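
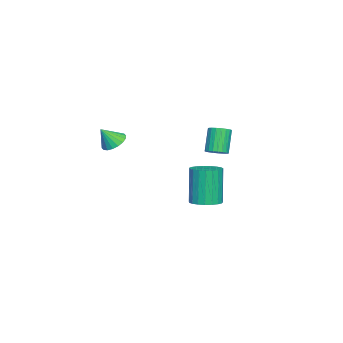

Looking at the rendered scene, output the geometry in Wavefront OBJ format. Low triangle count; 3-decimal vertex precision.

v -0.972 1.566 -0.3
v -0.521 1.739 -0.037
v -1.197 1.707 1.143
v -1.648 1.534 0.88
v -0.624 1.937 -0.09
v -1.3 1.904 1.089
v -0.787 2.07 -0.18
v -1.463 2.038 1
v -0.981 2.116 -0.29
v -1.658 2.084 0.889
v -1.175 2.067 -0.402
v -1.851 2.035 0.777
v -1.333 1.931 -0.497
v -2.009 1.899 0.683
v -1.429 1.733 -0.557
v -2.105 1.7 0.622
v -1.445 1.505 -0.573
v -2.122 1.473 0.607
v -1.38 1.288 -0.541
v -2.057 1.256 0.638
v -1.245 1.119 -0.468
v -1.921 1.087 0.711
v -1.062 1.028 -0.366
v -1.738 0.995 0.814
v -0.863 1.029 -0.252
v -1.54 0.997 0.927
v -0.684 1.123 -0.147
v -1.36 1.091 1.033
v -0.554 1.294 -0.068
v -1.23 1.262 1.112
v -0.496 1.512 -0.029
v -1.173 1.48 1.151
v 2.17 -2.292 1.226
v 2.783 -2.146 1.066
v 2.51 -2.788 2.074
v 2.704 -1.921 1.229
v 2.519 -1.769 1.392
v 2.265 -1.721 1.521
v 1.993 -1.786 1.593
v 1.755 -1.951 1.591
v 1.6 -2.183 1.518
v 1.557 -2.437 1.386
v 1.636 -2.663 1.223
v 1.821 -2.814 1.06
v 2.075 -2.863 0.93
v 2.348 -2.798 0.859
v 2.585 -2.633 0.86
v 2.741 -2.401 0.934
v -3.59 0.365 -4.9
v -2.946 -0.107 -4.765
v -3.465 -0.236 -2.744
v -4.11 0.235 -2.88
v -2.82 0.201 -4.713
v -3.339 0.071 -2.692
v -2.826 0.537 -4.693
v -3.346 0.408 -2.672
v -2.965 0.843 -4.709
v -3.485 0.714 -2.689
v -3.212 1.067 -4.758
v -3.732 0.938 -2.738
v -3.525 1.169 -4.832
v -4.044 1.04 -2.812
v -3.848 1.132 -4.917
v -4.368 1.003 -2.897
v -4.128 0.963 -5
v -4.647 0.833 -2.98
v -4.314 0.69 -5.065
v -4.833 0.56 -3.045
v -4.375 0.36 -5.102
v -4.894 0.231 -3.082
v -4.3 0.032 -5.104
v -4.82 -0.097 -3.084
v -4.103 -0.239 -5.071
v -4.622 -0.368 -3.05
v -3.817 -0.406 -5.008
v -4.336 -0.535 -2.987
v -3.492 -0.439 -4.926
v -4.011 -0.568 -2.906
v -3.184 -0.333 -4.84
v -3.703 -0.463 -2.82
f 2 1 5
f 2 5 3
f 3 5 6
f 3 6 4
f 5 1 7
f 5 7 6
f 6 7 8
f 6 8 4
f 7 1 9
f 7 9 8
f 8 9 10
f 8 10 4
f 9 1 11
f 9 11 10
f 10 11 12
f 10 12 4
f 11 1 13
f 11 13 12
f 12 13 14
f 12 14 4
f 13 1 15
f 13 15 14
f 14 15 16
f 14 16 4
f 15 1 17
f 15 17 16
f 16 17 18
f 16 18 4
f 17 1 19
f 17 19 18
f 18 19 20
f 18 20 4
f 19 1 21
f 19 21 20
f 20 21 22
f 20 22 4
f 21 1 23
f 21 23 22
f 22 23 24
f 22 24 4
f 23 1 25
f 23 25 24
f 24 25 26
f 24 26 4
f 25 1 27
f 25 27 26
f 26 27 28
f 26 28 4
f 27 1 29
f 27 29 28
f 28 29 30
f 28 30 4
f 29 1 31
f 29 31 30
f 30 31 32
f 30 32 4
f 31 1 2
f 31 2 32
f 32 2 3
f 32 3 4
f 34 33 36
f 34 36 35
f 36 33 37
f 36 37 35
f 37 33 38
f 37 38 35
f 38 33 39
f 38 39 35
f 39 33 40
f 39 40 35
f 40 33 41
f 40 41 35
f 41 33 42
f 41 42 35
f 42 33 43
f 42 43 35
f 43 33 44
f 43 44 35
f 44 33 45
f 44 45 35
f 45 33 46
f 45 46 35
f 46 33 47
f 46 47 35
f 47 33 48
f 47 48 35
f 48 33 34
f 48 34 35
f 50 49 53
f 50 53 51
f 51 53 54
f 51 54 52
f 53 49 55
f 53 55 54
f 54 55 56
f 54 56 52
f 55 49 57
f 55 57 56
f 56 57 58
f 56 58 52
f 57 49 59
f 57 59 58
f 58 59 60
f 58 60 52
f 59 49 61
f 59 61 60
f 60 61 62
f 60 62 52
f 61 49 63
f 61 63 62
f 62 63 64
f 62 64 52
f 63 49 65
f 63 65 64
f 64 65 66
f 64 66 52
f 65 49 67
f 65 67 66
f 66 67 68
f 66 68 52
f 67 49 69
f 67 69 68
f 68 69 70
f 68 70 52
f 69 49 71
f 69 71 70
f 70 71 72
f 70 72 52
f 71 49 73
f 71 73 72
f 72 73 74
f 72 74 52
f 73 49 75
f 73 75 74
f 74 75 76
f 74 76 52
f 75 49 77
f 75 77 76
f 76 77 78
f 76 78 52
f 77 49 79
f 77 79 78
f 78 79 80
f 78 80 52
f 79 49 50
f 79 50 80
f 80 50 51
f 80 51 52



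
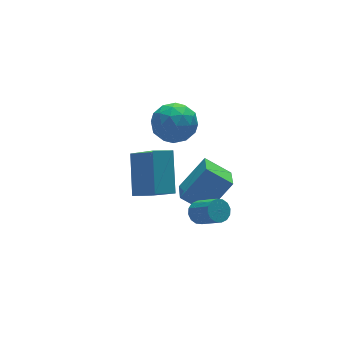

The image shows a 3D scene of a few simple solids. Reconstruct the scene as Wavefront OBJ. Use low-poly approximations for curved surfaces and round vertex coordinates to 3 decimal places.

v -0.092 -0.248 -3.082
v -1.03 0.582 -2.256
v 0.521 1.002 -3.641
v -0.417 1.832 -2.815
v 1.257 -0.232 -1.565
v 0.319 0.598 -0.739
v 1.87 1.018 -2.124
v 0.932 1.848 -1.298
v -0.801 3.593 1.377
v 0.098 4.012 0.782
v -0.238 1.848 0.998
v 0.661 2.267 0.403
v 0.621 2.388 1.553
v 0.273 3.467 1.787
v -0.413 2.393 -0.007
v -0.761 3.472 0.227
v 0.338 3.27 -0.073
v 0.977 3.267 0.891
v -1.117 2.593 0.889
v -0.478 2.59 1.853
v -0.401 3.955 1.112
v 0.261 1.905 0.668
v 0.237 1.976 1.343
v 0.766 2.222 0.994
v -0.298 3.635 1.703
v 0.231 3.881 1.354
v 0.538 2.927 1.807
v -0.371 1.979 0.426
v 0.158 2.225 0.077
v -0.906 3.638 0.786
v -0.377 3.884 0.437
v -0.678 2.933 -0.027
v 0.269 3.766 0.26
v 0.599 2.741 0.038
v -0.032 2.815 -0.203
v -0.236 3.448 -0.066
v 0.644 3.764 0.827
v 0.975 2.739 0.605
v 0.951 2.81 1.28
v 0.747 3.444 1.418
v 0.785 3.328 0.324
v -1.115 3.121 1.175
v -0.784 2.096 0.953
v -0.887 2.416 0.362
v -1.091 3.05 0.5
v -0.739 3.119 1.742
v -0.409 2.094 1.52
v 0.096 2.412 1.846
v -0.108 3.045 1.983
v -0.925 2.532 1.456
v -0.723 -0.702 -2.328
v -0.156 -0.459 -2.263
v 0.209 -1.574 -1.267
v -0.357 -1.818 -1.332
v -0.334 -0.316 -2.038
v 0.031 -1.431 -1.041
v -0.617 -0.276 -1.891
v -0.251 -1.392 -0.894
v -0.927 -0.351 -1.86
v -0.562 -1.466 -0.863
v -1.183 -0.52 -1.956
v -0.818 -1.635 -0.959
v -1.316 -0.737 -2.151
v -0.95 -1.853 -1.154
v -1.289 -0.946 -2.393
v -0.924 -2.061 -1.397
v -1.111 -1.089 -2.619
v -0.746 -2.204 -1.622
v -0.829 -1.128 -2.766
v -0.463 -2.244 -1.769
v -0.518 -1.054 -2.797
v -0.153 -2.169 -1.8
v -0.262 -0.885 -2.701
v 0.103 -2 -1.704
v -0.13 -0.667 -2.506
v 0.236 -1.783 -1.509
v -4.267 -1.113 1.025
v -3.946 -2.621 2.406
v -3.603 0.343 2.461
v -3.283 -1.165 3.842
v -3.337 -1.215 0.698
v -3.017 -2.723 2.079
v -2.674 0.241 2.134
v -2.353 -1.267 3.515
f 2 4 1
f 5 2 1
f 1 4 3
f 3 5 1
f 2 8 4
f 6 2 5
f 6 8 2
f 4 8 3
f 7 5 3
f 3 8 7
f 7 6 5
f 8 6 7
f 9 46 25
f 46 20 49
f 25 49 14
f 46 49 25
f 9 25 21
f 25 14 26
f 21 26 10
f 25 26 21
f 9 21 30
f 21 10 31
f 30 31 16
f 21 31 30
f 9 30 42
f 30 16 45
f 42 45 19
f 30 45 42
f 9 42 46
f 42 19 50
f 46 50 20
f 42 50 46
f 10 26 37
f 26 14 40
f 37 40 18
f 26 40 37
f 14 49 27
f 49 20 48
f 27 48 13
f 49 48 27
f 20 50 47
f 50 19 43
f 47 43 11
f 50 43 47
f 19 45 44
f 45 16 32
f 44 32 15
f 45 32 44
f 16 31 36
f 31 10 33
f 36 33 17
f 31 33 36
f 12 38 24
f 38 18 39
f 24 39 13
f 38 39 24
f 12 24 22
f 24 13 23
f 22 23 11
f 24 23 22
f 12 22 29
f 22 11 28
f 29 28 15
f 22 28 29
f 12 29 34
f 29 15 35
f 34 35 17
f 29 35 34
f 12 34 38
f 34 17 41
f 38 41 18
f 34 41 38
f 13 39 27
f 39 18 40
f 27 40 14
f 39 40 27
f 11 23 47
f 23 13 48
f 47 48 20
f 23 48 47
f 15 28 44
f 28 11 43
f 44 43 19
f 28 43 44
f 17 35 36
f 35 15 32
f 36 32 16
f 35 32 36
f 18 41 37
f 41 17 33
f 37 33 10
f 41 33 37
f 52 51 55
f 52 55 53
f 53 55 56
f 53 56 54
f 55 51 57
f 55 57 56
f 56 57 58
f 56 58 54
f 57 51 59
f 57 59 58
f 58 59 60
f 58 60 54
f 59 51 61
f 59 61 60
f 60 61 62
f 60 62 54
f 61 51 63
f 61 63 62
f 62 63 64
f 62 64 54
f 63 51 65
f 63 65 64
f 64 65 66
f 64 66 54
f 65 51 67
f 65 67 66
f 66 67 68
f 66 68 54
f 67 51 69
f 67 69 68
f 68 69 70
f 68 70 54
f 69 51 71
f 69 71 70
f 70 71 72
f 70 72 54
f 71 51 73
f 71 73 72
f 72 73 74
f 72 74 54
f 73 51 75
f 73 75 74
f 74 75 76
f 74 76 54
f 75 51 52
f 75 52 76
f 76 52 53
f 76 53 54
f 78 80 77
f 81 78 77
f 77 80 79
f 79 81 77
f 78 84 80
f 82 78 81
f 82 84 78
f 80 84 79
f 83 81 79
f 79 84 83
f 83 82 81
f 84 82 83



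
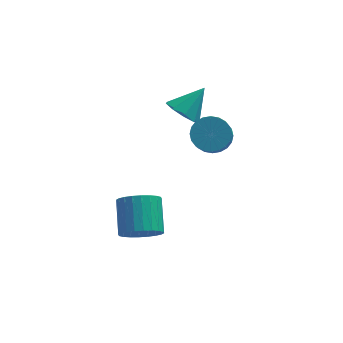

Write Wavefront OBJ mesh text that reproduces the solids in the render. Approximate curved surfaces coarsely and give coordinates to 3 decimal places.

v 1.114 2.264 -0.143
v 1.722 2.42 -0.774
v 2.086 2.876 0.943
v 1.354 2.901 -0.716
v 0.873 3.085 -0.39
v 0.506 2.884 0.052
v 0.423 2.393 0.403
v 0.664 1.842 0.498
v 1.115 1.489 0.294
v 1.566 1.498 -0.115
v 1.805 1.866 -0.537
v 2.36 1.606 -1.183
v 2.733 2.163 -0.614
v 2.593 1.352 0.273
v 2.22 0.794 -0.297
v 2.403 2.251 -0.586
v 2.262 1.439 0.3
v 2.065 2.24 -0.649
v 1.925 1.429 0.237
v 1.773 2.133 -0.794
v 1.632 1.321 0.092
v 1.57 1.945 -0.998
v 1.429 1.134 -0.111
v 1.487 1.706 -1.23
v 1.347 0.895 -0.344
v 1.538 1.452 -1.455
v 1.397 0.64 -0.568
v 1.713 1.221 -1.639
v 1.572 0.409 -0.752
v 1.987 1.048 -1.753
v 1.847 0.237 -0.866
v 2.318 0.961 -1.78
v 2.177 0.149 -0.894
v 2.655 0.971 -1.717
v 2.515 0.16 -0.831
v 2.948 1.079 -1.572
v 2.807 0.267 -0.686
v 3.151 1.266 -1.369
v 3.01 0.455 -0.482
v 3.233 1.505 -1.136
v 3.093 0.694 -0.25
v 3.183 1.76 -0.912
v 3.042 0.948 -0.025
v 3.008 1.991 -0.728
v 2.867 1.179 0.159
v -0.854 -3.337 -2.877
v -0.255 -2.926 -3.458
v -0.288 -1.531 -2.504
v -0.886 -1.943 -1.923
v -0.573 -2.833 -3.606
v -0.606 -1.438 -2.652
v -0.934 -2.816 -3.643
v -0.966 -1.421 -2.689
v -1.282 -2.878 -3.563
v -1.315 -1.484 -2.609
v -1.566 -3.011 -3.379
v -1.598 -1.616 -2.425
v -1.74 -3.193 -3.118
v -1.773 -1.798 -2.164
v -1.78 -3.397 -2.821
v -1.813 -2.002 -1.867
v -1.679 -3.592 -2.532
v -1.711 -2.197 -1.578
v -1.452 -3.749 -2.296
v -1.485 -2.354 -1.342
v -1.134 -3.842 -2.148
v -1.167 -2.447 -1.194
v -0.774 -3.859 -2.111
v -0.806 -2.464 -1.157
v -0.425 -3.796 -2.191
v -0.458 -2.402 -1.237
v -0.142 -3.664 -2.375
v -0.174 -2.269 -1.421
v 0.033 -3.482 -2.636
v 0 -2.087 -1.682
v 0.073 -3.278 -2.933
v 0.04 -1.883 -1.979
v -0.029 -3.083 -3.222
v -0.061 -1.688 -2.268
f 2 1 4
f 2 4 3
f 4 1 5
f 4 5 3
f 5 1 6
f 5 6 3
f 6 1 7
f 6 7 3
f 7 1 8
f 7 8 3
f 8 1 9
f 8 9 3
f 9 1 10
f 9 10 3
f 10 1 11
f 10 11 3
f 11 1 2
f 11 2 3
f 13 12 16
f 13 16 14
f 14 16 17
f 14 17 15
f 16 12 18
f 16 18 17
f 17 18 19
f 17 19 15
f 18 12 20
f 18 20 19
f 19 20 21
f 19 21 15
f 20 12 22
f 20 22 21
f 21 22 23
f 21 23 15
f 22 12 24
f 22 24 23
f 23 24 25
f 23 25 15
f 24 12 26
f 24 26 25
f 25 26 27
f 25 27 15
f 26 12 28
f 26 28 27
f 27 28 29
f 27 29 15
f 28 12 30
f 28 30 29
f 29 30 31
f 29 31 15
f 30 12 32
f 30 32 31
f 31 32 33
f 31 33 15
f 32 12 34
f 32 34 33
f 33 34 35
f 33 35 15
f 34 12 36
f 34 36 35
f 35 36 37
f 35 37 15
f 36 12 38
f 36 38 37
f 37 38 39
f 37 39 15
f 38 12 40
f 38 40 39
f 39 40 41
f 39 41 15
f 40 12 42
f 40 42 41
f 41 42 43
f 41 43 15
f 42 12 44
f 42 44 43
f 43 44 45
f 43 45 15
f 44 12 13
f 44 13 45
f 45 13 14
f 45 14 15
f 47 46 50
f 47 50 48
f 48 50 51
f 48 51 49
f 50 46 52
f 50 52 51
f 51 52 53
f 51 53 49
f 52 46 54
f 52 54 53
f 53 54 55
f 53 55 49
f 54 46 56
f 54 56 55
f 55 56 57
f 55 57 49
f 56 46 58
f 56 58 57
f 57 58 59
f 57 59 49
f 58 46 60
f 58 60 59
f 59 60 61
f 59 61 49
f 60 46 62
f 60 62 61
f 61 62 63
f 61 63 49
f 62 46 64
f 62 64 63
f 63 64 65
f 63 65 49
f 64 46 66
f 64 66 65
f 65 66 67
f 65 67 49
f 66 46 68
f 66 68 67
f 67 68 69
f 67 69 49
f 68 46 70
f 68 70 69
f 69 70 71
f 69 71 49
f 70 46 72
f 70 72 71
f 71 72 73
f 71 73 49
f 72 46 74
f 72 74 73
f 73 74 75
f 73 75 49
f 74 46 76
f 74 76 75
f 75 76 77
f 75 77 49
f 76 46 78
f 76 78 77
f 77 78 79
f 77 79 49
f 78 46 47
f 78 47 79
f 79 47 48
f 79 48 49



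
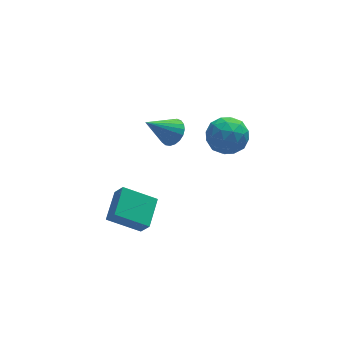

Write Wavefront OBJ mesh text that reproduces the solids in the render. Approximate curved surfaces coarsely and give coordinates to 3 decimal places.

v -3.162 -1.621 -0.375
v -4.841 -0.981 0.569
v -2.274 -0.124 0.19
v -3.952 0.515 1.135
v -2.848 -2.155 0.545
v -4.526 -1.516 1.49
v -1.959 -0.659 1.111
v -3.638 -0.019 2.055
v 2.165 3.087 1.567
v 3.169 3.488 2.218
v 2.471 1.192 2.262
v 3.475 1.593 2.913
v 2.315 1.952 3.257
v 2.126 3.123 2.827
v 3.514 1.557 1.653
v 3.325 2.728 1.223
v 4.002 2.542 2.271
v 3.262 2.787 3.262
v 2.378 1.893 1.218
v 1.638 2.138 2.209
v 2.64 3.454 1.831
v 3 1.226 2.649
v 2.318 1.437 2.851
v 2.908 1.673 3.234
v 2.027 3.24 2.19
v 2.617 3.475 2.572
v 2.116 2.573 3.183
v 3.023 1.205 1.908
v 3.613 1.44 2.29
v 2.732 3.007 1.246
v 3.322 3.243 1.629
v 3.524 2.107 1.297
v 3.72 3.134 2.245
v 3.9 2.02 2.654
v 3.923 1.998 1.913
v 3.812 2.687 1.66
v 3.285 3.277 2.828
v 3.465 2.163 3.237
v 2.783 2.375 3.439
v 2.672 3.063 3.186
v 3.775 2.721 2.859
v 2.175 2.517 1.243
v 2.355 1.403 1.652
v 2.968 1.617 1.294
v 2.857 2.305 1.041
v 1.74 2.66 1.826
v 1.92 1.546 2.235
v 1.828 1.993 2.82
v 1.717 2.682 2.567
v 1.865 1.959 1.621
v 0.104 3.51 2.207
v 0.682 3.772 2.831
v -1.424 3.39 3.673
v 0.544 4.094 2.714
v 0.33 4.316 2.509
v 0.077 4.398 2.252
v -0.172 4.327 1.987
v -0.373 4.115 1.76
v -0.491 3.797 1.611
v -0.507 3.431 1.565
v -0.417 3.078 1.629
v -0.237 2.799 1.794
v 0.002 2.644 2.03
v 0.258 2.638 2.297
v 0.488 2.783 2.548
v 0.651 3.054 2.741
v 0.72 3.404 2.841
f 2 4 1
f 5 2 1
f 1 4 3
f 3 5 1
f 2 8 4
f 6 2 5
f 6 8 2
f 4 8 3
f 7 5 3
f 3 8 7
f 7 6 5
f 8 6 7
f 9 46 25
f 46 20 49
f 25 49 14
f 46 49 25
f 9 25 21
f 25 14 26
f 21 26 10
f 25 26 21
f 9 21 30
f 21 10 31
f 30 31 16
f 21 31 30
f 9 30 42
f 30 16 45
f 42 45 19
f 30 45 42
f 9 42 46
f 42 19 50
f 46 50 20
f 42 50 46
f 10 26 37
f 26 14 40
f 37 40 18
f 26 40 37
f 14 49 27
f 49 20 48
f 27 48 13
f 49 48 27
f 20 50 47
f 50 19 43
f 47 43 11
f 50 43 47
f 19 45 44
f 45 16 32
f 44 32 15
f 45 32 44
f 16 31 36
f 31 10 33
f 36 33 17
f 31 33 36
f 12 38 24
f 38 18 39
f 24 39 13
f 38 39 24
f 12 24 22
f 24 13 23
f 22 23 11
f 24 23 22
f 12 22 29
f 22 11 28
f 29 28 15
f 22 28 29
f 12 29 34
f 29 15 35
f 34 35 17
f 29 35 34
f 12 34 38
f 34 17 41
f 38 41 18
f 34 41 38
f 13 39 27
f 39 18 40
f 27 40 14
f 39 40 27
f 11 23 47
f 23 13 48
f 47 48 20
f 23 48 47
f 15 28 44
f 28 11 43
f 44 43 19
f 28 43 44
f 17 35 36
f 35 15 32
f 36 32 16
f 35 32 36
f 18 41 37
f 41 17 33
f 37 33 10
f 41 33 37
f 52 51 54
f 52 54 53
f 54 51 55
f 54 55 53
f 55 51 56
f 55 56 53
f 56 51 57
f 56 57 53
f 57 51 58
f 57 58 53
f 58 51 59
f 58 59 53
f 59 51 60
f 59 60 53
f 60 51 61
f 60 61 53
f 61 51 62
f 61 62 53
f 62 51 63
f 62 63 53
f 63 51 64
f 63 64 53
f 64 51 65
f 64 65 53
f 65 51 66
f 65 66 53
f 66 51 67
f 66 67 53
f 67 51 52
f 67 52 53



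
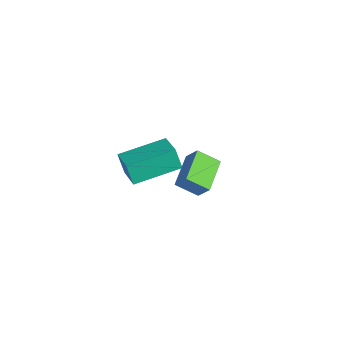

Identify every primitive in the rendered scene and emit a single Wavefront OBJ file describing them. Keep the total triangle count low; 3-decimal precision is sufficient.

v -1.704 0.796 -3.482
v -2.019 0.665 -2.574
v -1.494 2.733 -3.132
v -1.81 2.603 -2.224
v -0.51 0.597 -3.096
v -0.826 0.467 -2.188
v -0.301 2.535 -2.746
v -0.616 2.404 -1.838
v 3.618 1.142 -0.349
v 3.162 0.452 0.195
v 2.657 2.083 0.039
v 2.201 1.393 0.583
v 4.079 1.347 0.297
v 3.623 0.657 0.841
v 3.118 2.288 0.685
v 2.662 1.598 1.229
f 2 4 1
f 5 2 1
f 1 4 3
f 3 5 1
f 2 8 4
f 6 2 5
f 6 8 2
f 4 8 3
f 7 5 3
f 3 8 7
f 7 6 5
f 8 6 7
f 10 12 9
f 13 10 9
f 9 12 11
f 11 13 9
f 10 16 12
f 14 10 13
f 14 16 10
f 12 16 11
f 15 13 11
f 11 16 15
f 15 14 13
f 16 14 15



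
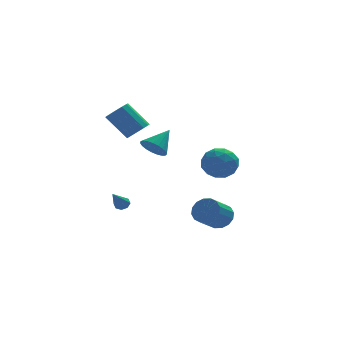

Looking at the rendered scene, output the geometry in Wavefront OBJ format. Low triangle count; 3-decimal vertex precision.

v -0.219 1.013 1.568
v 0.481 0.59 1.17
v 0.899 1.827 2.672
v 0.454 0.906 0.965
v 0.31 1.242 0.864
v 0.075 1.537 0.884
v -0.211 1.742 1.023
v -0.499 1.821 1.256
v -0.738 1.761 1.543
v -0.887 1.571 1.834
v -0.921 1.285 2.079
v -0.834 0.952 2.236
v -0.64 0.629 2.277
v -0.374 0.373 2.195
v -0.081 0.228 2.005
v 0.189 0.218 1.74
v 0.387 0.346 1.444
v -1.989 1.553 -2.931
v -1.596 1.636 -2.617
v -2.751 0.387 -1.669
v -1.889 1.889 -2.561
v -2.24 1.944 -2.722
v -2.444 1.77 -3.006
v -2.382 1.469 -3.246
v -2.089 1.217 -3.302
v -1.738 1.161 -3.141
v -1.534 1.335 -2.857
v 2.713 1.451 0.268
v 3.376 2.421 -0.017
v 4.264 0.299 -0.043
v 4.927 1.269 -0.328
v 4.56 1.102 0.812
v 3.601 1.814 1.004
v 4.039 0.906 -1.064
v 3.08 1.618 -0.872
v 4.196 2.084 -0.84
v 4.517 2.205 0.319
v 3.123 0.515 -0.379
v 3.444 0.636 0.78
v 2.908 2.037 0.152
v 4.732 0.683 -0.212
v 4.515 0.585 0.457
v 4.905 1.155 0.29
v 3.041 1.68 0.753
v 3.43 2.25 0.585
v 4.126 1.475 1.073
v 4.21 0.47 -0.645
v 4.599 1.04 -0.813
v 2.735 1.565 -0.35
v 3.125 2.135 -0.517
v 3.514 1.245 -1.133
v 3.78 2.409 -0.499
v 4.692 1.732 -0.681
v 4.17 1.519 -1.114
v 3.606 1.938 -1.001
v 3.969 2.48 0.183
v 4.881 1.803 0
v 4.665 1.705 0.67
v 4.101 2.123 0.783
v 4.451 2.283 -0.301
v 2.759 0.917 -0.06
v 3.671 0.24 -0.243
v 3.539 0.597 -0.843
v 2.975 1.015 -0.73
v 2.948 0.988 0.621
v 3.86 0.311 0.439
v 4.034 0.782 0.941
v 3.47 1.201 1.054
v 3.189 0.437 0.241
v -1.096 1.046 2.962
v -0.464 1.548 3.195
v -1.592 2.276 4.691
v -2.224 1.774 4.458
v -0.72 1.793 2.882
v -1.849 2.521 4.378
v -1.096 1.801 2.595
v -2.225 2.529 4.09
v -1.472 1.57 2.424
v -2.6 2.297 3.919
v -1.728 1.172 2.424
v -2.857 1.899 3.919
v -1.784 0.734 2.595
v -2.912 1.462 4.09
v -1.621 0.395 2.883
v -2.749 1.123 4.378
v -1.291 0.263 3.196
v -2.42 0.991 4.691
v -0.899 0.38 3.434
v -2.028 1.107 4.93
v -0.57 0.708 3.523
v -1.699 1.435 5.019
v -0.408 1.143 3.434
v -1.536 1.871 4.93
v 3.545 0.172 -3.883
v 4.193 0.115 -3.191
v 3.124 -0.828 -2.265
v 2.475 -0.772 -2.957
v 3.93 0.517 -3.086
v 2.86 -0.427 -2.16
v 3.563 0.826 -3.194
v 2.493 -0.117 -2.269
v 3.192 0.96 -3.487
v 2.122 0.016 -2.562
v 2.915 0.883 -3.886
v 1.845 -0.061 -2.961
v 2.807 0.615 -4.284
v 1.737 -0.329 -3.359
v 2.896 0.228 -4.575
v 1.827 -0.715 -3.649
v 3.16 -0.173 -4.68
v 2.09 -1.117 -3.754
v 3.527 -0.483 -4.571
v 2.457 -1.426 -3.646
v 3.898 -0.616 -4.278
v 2.828 -1.56 -3.353
v 4.175 -0.539 -3.879
v 3.105 -1.483 -2.954
v 4.283 -0.271 -3.481
v 3.213 -1.215 -2.556
f 2 1 4
f 2 4 3
f 4 1 5
f 4 5 3
f 5 1 6
f 5 6 3
f 6 1 7
f 6 7 3
f 7 1 8
f 7 8 3
f 8 1 9
f 8 9 3
f 9 1 10
f 9 10 3
f 10 1 11
f 10 11 3
f 11 1 12
f 11 12 3
f 12 1 13
f 12 13 3
f 13 1 14
f 13 14 3
f 14 1 15
f 14 15 3
f 15 1 16
f 15 16 3
f 16 1 17
f 16 17 3
f 17 1 2
f 17 2 3
f 19 18 21
f 19 21 20
f 21 18 22
f 21 22 20
f 22 18 23
f 22 23 20
f 23 18 24
f 23 24 20
f 24 18 25
f 24 25 20
f 25 18 26
f 25 26 20
f 26 18 27
f 26 27 20
f 27 18 19
f 27 19 20
f 28 65 44
f 65 39 68
f 44 68 33
f 65 68 44
f 28 44 40
f 44 33 45
f 40 45 29
f 44 45 40
f 28 40 49
f 40 29 50
f 49 50 35
f 40 50 49
f 28 49 61
f 49 35 64
f 61 64 38
f 49 64 61
f 28 61 65
f 61 38 69
f 65 69 39
f 61 69 65
f 29 45 56
f 45 33 59
f 56 59 37
f 45 59 56
f 33 68 46
f 68 39 67
f 46 67 32
f 68 67 46
f 39 69 66
f 69 38 62
f 66 62 30
f 69 62 66
f 38 64 63
f 64 35 51
f 63 51 34
f 64 51 63
f 35 50 55
f 50 29 52
f 55 52 36
f 50 52 55
f 31 57 43
f 57 37 58
f 43 58 32
f 57 58 43
f 31 43 41
f 43 32 42
f 41 42 30
f 43 42 41
f 31 41 48
f 41 30 47
f 48 47 34
f 41 47 48
f 31 48 53
f 48 34 54
f 53 54 36
f 48 54 53
f 31 53 57
f 53 36 60
f 57 60 37
f 53 60 57
f 32 58 46
f 58 37 59
f 46 59 33
f 58 59 46
f 30 42 66
f 42 32 67
f 66 67 39
f 42 67 66
f 34 47 63
f 47 30 62
f 63 62 38
f 47 62 63
f 36 54 55
f 54 34 51
f 55 51 35
f 54 51 55
f 37 60 56
f 60 36 52
f 56 52 29
f 60 52 56
f 71 70 74
f 71 74 72
f 72 74 75
f 72 75 73
f 74 70 76
f 74 76 75
f 75 76 77
f 75 77 73
f 76 70 78
f 76 78 77
f 77 78 79
f 77 79 73
f 78 70 80
f 78 80 79
f 79 80 81
f 79 81 73
f 80 70 82
f 80 82 81
f 81 82 83
f 81 83 73
f 82 70 84
f 82 84 83
f 83 84 85
f 83 85 73
f 84 70 86
f 84 86 85
f 85 86 87
f 85 87 73
f 86 70 88
f 86 88 87
f 87 88 89
f 87 89 73
f 88 70 90
f 88 90 89
f 89 90 91
f 89 91 73
f 90 70 92
f 90 92 91
f 91 92 93
f 91 93 73
f 92 70 71
f 92 71 93
f 93 71 72
f 93 72 73
f 95 94 98
f 95 98 96
f 96 98 99
f 96 99 97
f 98 94 100
f 98 100 99
f 99 100 101
f 99 101 97
f 100 94 102
f 100 102 101
f 101 102 103
f 101 103 97
f 102 94 104
f 102 104 103
f 103 104 105
f 103 105 97
f 104 94 106
f 104 106 105
f 105 106 107
f 105 107 97
f 106 94 108
f 106 108 107
f 107 108 109
f 107 109 97
f 108 94 110
f 108 110 109
f 109 110 111
f 109 111 97
f 110 94 112
f 110 112 111
f 111 112 113
f 111 113 97
f 112 94 114
f 112 114 113
f 113 114 115
f 113 115 97
f 114 94 116
f 114 116 115
f 115 116 117
f 115 117 97
f 116 94 118
f 116 118 117
f 117 118 119
f 117 119 97
f 118 94 95
f 118 95 119
f 119 95 96
f 119 96 97



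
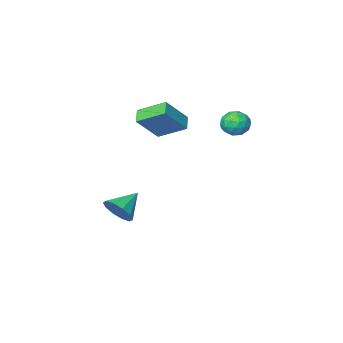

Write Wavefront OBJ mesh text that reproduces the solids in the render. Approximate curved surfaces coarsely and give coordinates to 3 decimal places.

v -1.044 1.258 3.809
v -0.685 1.04 3.154
v -1.755 0.22 3.766
v -1.396 0.002 3.111
v -1.008 0 3.786
v -0.569 0.642 3.812
v -1.871 0.618 3.108
v -1.432 1.26 3.134
v -1.196 0.644 2.721
v -0.663 0.262 3.139
v -1.777 0.998 3.781
v -1.244 0.616 4.199
v -0.802 1.24 3.485
v -1.638 0.02 3.435
v -1.41 0.019 3.831
v -1.199 -0.11 3.446
v -0.734 1.006 3.872
v -0.523 0.878 3.487
v -0.713 0.267 3.858
v -1.917 0.382 3.433
v -1.706 0.254 3.048
v -1.241 1.37 3.474
v -1.03 1.241 3.089
v -1.727 0.993 3.062
v -0.892 0.879 2.845
v -1.31 0.269 2.82
v -1.589 0.631 2.818
v -1.331 1.009 2.834
v -0.579 0.655 3.092
v -0.996 0.045 3.066
v -0.769 0.044 3.463
v -0.51 0.421 3.479
v -0.879 0.422 2.837
v -1.444 1.215 3.854
v -1.861 0.605 3.828
v -1.93 0.839 3.441
v -1.671 1.216 3.457
v -1.13 0.991 4.1
v -1.548 0.381 4.075
v -1.109 0.251 4.086
v -0.851 0.629 4.102
v -1.561 0.838 4.083
v 3.022 -3.112 -2.951
v 3.412 -2.817 -2.184
v 1.738 -3.448 -2.169
v 3.151 -2.381 -2.425
v 2.84 -2.224 -2.867
v 2.599 -2.406 -3.341
v 2.519 -2.858 -3.666
v 2.631 -3.407 -3.718
v 2.892 -3.843 -3.478
v 3.203 -3.999 -3.036
v 3.444 -3.817 -2.562
v 3.524 -3.365 -2.236
v 0.164 -4.138 1.785
v 1.431 -4.019 3.128
v -0.774 -2.984 2.567
v 0.493 -2.864 3.91
v 0.567 -3.516 1.35
v 1.834 -3.396 2.693
v -0.371 -2.361 2.132
v 0.896 -2.242 3.475
f 1 38 17
f 38 12 41
f 17 41 6
f 38 41 17
f 1 17 13
f 17 6 18
f 13 18 2
f 17 18 13
f 1 13 22
f 13 2 23
f 22 23 8
f 13 23 22
f 1 22 34
f 22 8 37
f 34 37 11
f 22 37 34
f 1 34 38
f 34 11 42
f 38 42 12
f 34 42 38
f 2 18 29
f 18 6 32
f 29 32 10
f 18 32 29
f 6 41 19
f 41 12 40
f 19 40 5
f 41 40 19
f 12 42 39
f 42 11 35
f 39 35 3
f 42 35 39
f 11 37 36
f 37 8 24
f 36 24 7
f 37 24 36
f 8 23 28
f 23 2 25
f 28 25 9
f 23 25 28
f 4 30 16
f 30 10 31
f 16 31 5
f 30 31 16
f 4 16 14
f 16 5 15
f 14 15 3
f 16 15 14
f 4 14 21
f 14 3 20
f 21 20 7
f 14 20 21
f 4 21 26
f 21 7 27
f 26 27 9
f 21 27 26
f 4 26 30
f 26 9 33
f 30 33 10
f 26 33 30
f 5 31 19
f 31 10 32
f 19 32 6
f 31 32 19
f 3 15 39
f 15 5 40
f 39 40 12
f 15 40 39
f 7 20 36
f 20 3 35
f 36 35 11
f 20 35 36
f 9 27 28
f 27 7 24
f 28 24 8
f 27 24 28
f 10 33 29
f 33 9 25
f 29 25 2
f 33 25 29
f 44 43 46
f 44 46 45
f 46 43 47
f 46 47 45
f 47 43 48
f 47 48 45
f 48 43 49
f 48 49 45
f 49 43 50
f 49 50 45
f 50 43 51
f 50 51 45
f 51 43 52
f 51 52 45
f 52 43 53
f 52 53 45
f 53 43 54
f 53 54 45
f 54 43 44
f 54 44 45
f 56 58 55
f 59 56 55
f 55 58 57
f 57 59 55
f 56 62 58
f 60 56 59
f 60 62 56
f 58 62 57
f 61 59 57
f 57 62 61
f 61 60 59
f 62 60 61



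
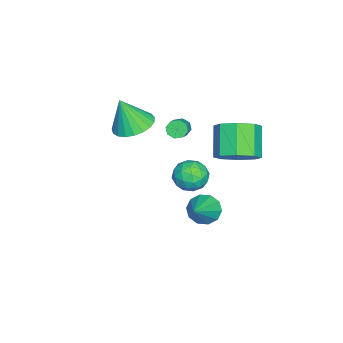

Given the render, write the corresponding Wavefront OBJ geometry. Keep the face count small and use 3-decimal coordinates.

v -2.584 2.504 0.285
v -1.876 1.865 0.792
v -3.047 1.557 2.041
v -3.756 2.196 1.535
v -1.823 2.653 1.037
v -2.994 2.344 2.286
v -2.215 3.354 0.841
v -3.387 3.045 2.09
v -2.824 3.557 0.32
v -3.996 3.248 1.569
v -3.293 3.143 -0.221
v -4.464 2.835 1.028
v -3.346 2.356 -0.466
v -4.517 2.047 0.783
v -2.953 1.655 -0.27
v -4.125 1.346 0.979
v -2.344 1.452 0.251
v -3.516 1.143 1.5
v 1.503 1.799 2.878
v 2.088 2.363 2.661
v 2.052 0.897 2.019
v 2.637 1.461 1.802
v 2.644 1.123 2.572
v 2.304 1.68 3.103
v 1.836 1.58 1.577
v 1.496 2.137 2.108
v 2.294 2.227 1.857
v 2.794 1.945 2.472
v 1.346 1.315 2.208
v 1.846 1.033 2.823
v 1.747 2.16 2.845
v 2.393 1.1 1.835
v 2.396 0.901 2.288
v 2.741 1.233 2.16
v 1.874 1.759 3.105
v 2.219 2.09 2.977
v 2.545 1.362 2.925
v 1.921 1.17 1.703
v 2.266 1.501 1.575
v 1.399 2.027 2.52
v 1.744 2.359 2.392
v 1.595 1.898 1.755
v 2.213 2.411 2.245
v 2.535 1.881 1.74
v 2.064 1.951 1.607
v 1.865 2.279 1.919
v 2.506 2.246 2.606
v 2.829 1.716 2.101
v 2.832 1.517 2.554
v 2.633 1.845 2.866
v 2.627 2.166 2.134
v 1.311 1.544 2.579
v 1.634 1.014 2.074
v 1.507 1.415 1.814
v 1.308 1.743 2.126
v 1.605 1.379 2.94
v 1.927 0.849 2.435
v 2.275 0.981 2.761
v 2.076 1.309 3.073
v 1.513 1.094 2.546
v -0.403 1.565 -1.815
v 0.036 1.378 -2.47
v 1.143 1.515 -0.765
v 0.024 1.876 -2.429
v -0.151 2.256 -2.154
v -0.422 2.372 -1.749
v -0.686 2.18 -1.37
v -0.842 1.753 -1.161
v -0.83 1.254 -1.201
v -0.656 0.874 -1.477
v -0.384 0.758 -1.881
v -0.12 0.95 -2.261
v -2.402 -2.266 1.683
v -1.505 -2.701 1.423
v -2.198 -2.834 3.337
v -1.382 -2.308 1.543
v -1.436 -1.908 1.687
v -1.657 -1.57 1.83
v -2.007 -1.353 1.948
v -2.425 -1.293 2.02
v -2.839 -1.402 2.034
v -3.177 -1.66 1.987
v -3.382 -2.023 1.888
v -3.417 -2.428 1.753
v -3.277 -2.805 1.606
v -2.985 -3.089 1.473
v -2.593 -3.231 1.376
v -2.167 -3.206 1.332
v -1.783 -3.018 1.349
v -3.628 -0.432 0.979
v -3.357 -0.461 0.548
v -2.26 -0.318 1.231
v -2.532 -0.288 1.661
v -3.459 -0.094 0.636
v -2.362 0.049 1.318
v -3.661 0.074 0.924
v -2.564 0.218 1.607
v -3.843 -0.053 1.244
v -2.746 0.09 1.927
v -3.9 -0.402 1.409
v -2.803 -0.259 2.092
v -3.798 -0.769 1.322
v -2.701 -0.626 2.004
v -3.596 -0.938 1.033
v -2.499 -0.794 1.716
v -3.414 -0.81 0.713
v -2.317 -0.667 1.396
f 2 1 5
f 2 5 3
f 3 5 6
f 3 6 4
f 5 1 7
f 5 7 6
f 6 7 8
f 6 8 4
f 7 1 9
f 7 9 8
f 8 9 10
f 8 10 4
f 9 1 11
f 9 11 10
f 10 11 12
f 10 12 4
f 11 1 13
f 11 13 12
f 12 13 14
f 12 14 4
f 13 1 15
f 13 15 14
f 14 15 16
f 14 16 4
f 15 1 17
f 15 17 16
f 16 17 18
f 16 18 4
f 17 1 2
f 17 2 18
f 18 2 3
f 18 3 4
f 19 56 35
f 56 30 59
f 35 59 24
f 56 59 35
f 19 35 31
f 35 24 36
f 31 36 20
f 35 36 31
f 19 31 40
f 31 20 41
f 40 41 26
f 31 41 40
f 19 40 52
f 40 26 55
f 52 55 29
f 40 55 52
f 19 52 56
f 52 29 60
f 56 60 30
f 52 60 56
f 20 36 47
f 36 24 50
f 47 50 28
f 36 50 47
f 24 59 37
f 59 30 58
f 37 58 23
f 59 58 37
f 30 60 57
f 60 29 53
f 57 53 21
f 60 53 57
f 29 55 54
f 55 26 42
f 54 42 25
f 55 42 54
f 26 41 46
f 41 20 43
f 46 43 27
f 41 43 46
f 22 48 34
f 48 28 49
f 34 49 23
f 48 49 34
f 22 34 32
f 34 23 33
f 32 33 21
f 34 33 32
f 22 32 39
f 32 21 38
f 39 38 25
f 32 38 39
f 22 39 44
f 39 25 45
f 44 45 27
f 39 45 44
f 22 44 48
f 44 27 51
f 48 51 28
f 44 51 48
f 23 49 37
f 49 28 50
f 37 50 24
f 49 50 37
f 21 33 57
f 33 23 58
f 57 58 30
f 33 58 57
f 25 38 54
f 38 21 53
f 54 53 29
f 38 53 54
f 27 45 46
f 45 25 42
f 46 42 26
f 45 42 46
f 28 51 47
f 51 27 43
f 47 43 20
f 51 43 47
f 62 61 64
f 62 64 63
f 64 61 65
f 64 65 63
f 65 61 66
f 65 66 63
f 66 61 67
f 66 67 63
f 67 61 68
f 67 68 63
f 68 61 69
f 68 69 63
f 69 61 70
f 69 70 63
f 70 61 71
f 70 71 63
f 71 61 72
f 71 72 63
f 72 61 62
f 72 62 63
f 74 73 76
f 74 76 75
f 76 73 77
f 76 77 75
f 77 73 78
f 77 78 75
f 78 73 79
f 78 79 75
f 79 73 80
f 79 80 75
f 80 73 81
f 80 81 75
f 81 73 82
f 81 82 75
f 82 73 83
f 82 83 75
f 83 73 84
f 83 84 75
f 84 73 85
f 84 85 75
f 85 73 86
f 85 86 75
f 86 73 87
f 86 87 75
f 87 73 88
f 87 88 75
f 88 73 89
f 88 89 75
f 89 73 74
f 89 74 75
f 91 90 94
f 91 94 92
f 92 94 95
f 92 95 93
f 94 90 96
f 94 96 95
f 95 96 97
f 95 97 93
f 96 90 98
f 96 98 97
f 97 98 99
f 97 99 93
f 98 90 100
f 98 100 99
f 99 100 101
f 99 101 93
f 100 90 102
f 100 102 101
f 101 102 103
f 101 103 93
f 102 90 104
f 102 104 103
f 103 104 105
f 103 105 93
f 104 90 106
f 104 106 105
f 105 106 107
f 105 107 93
f 106 90 91
f 106 91 107
f 107 91 92
f 107 92 93



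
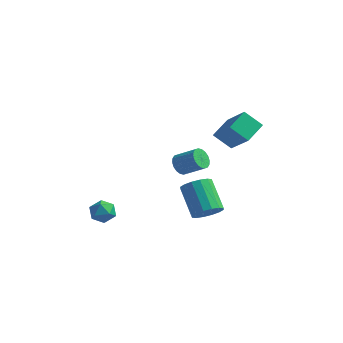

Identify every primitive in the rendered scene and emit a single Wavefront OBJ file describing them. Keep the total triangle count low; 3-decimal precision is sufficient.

v -0.221 2.068 -0.841
v 0.127 1.763 -1.339
v 1.309 1.866 -0.577
v 0.961 2.172 -0.079
v 0.148 2.056 -1.412
v 1.33 2.159 -0.65
v 0.096 2.351 -1.372
v 1.278 2.454 -0.61
v -0.018 2.591 -1.226
v 1.164 2.694 -0.464
v -0.173 2.727 -1.005
v 1.009 2.83 -0.243
v -0.337 2.732 -0.751
v 0.845 2.835 0.011
v -0.478 2.606 -0.514
v 0.704 2.71 0.247
v -0.569 2.374 -0.343
v 0.613 2.477 0.419
v -0.59 2.081 -0.27
v 0.592 2.184 0.492
v -0.538 1.786 -0.31
v 0.644 1.889 0.452
v -0.424 1.546 -0.456
v 0.758 1.649 0.306
v -0.269 1.41 -0.677
v 0.913 1.513 0.085
v -0.105 1.405 -0.931
v 1.077 1.508 -0.169
v 0.036 1.53 -1.167
v 1.218 1.634 -0.406
v 2.695 2.122 1.212
v 1.74 1.92 2.026
v 2.894 3.374 1.758
v 1.94 3.172 2.571
v 4.04 1.308 2.589
v 3.086 1.106 3.402
v 4.24 2.56 3.134
v 3.285 2.358 3.948
v 2.289 0.331 -2.798
v 2.946 0.333 -2.212
v 1.767 1.272 -0.896
v 1.111 1.269 -1.482
v 2.994 0.722 -2.445
v 1.816 1.66 -1.129
v 2.854 1.005 -2.773
v 1.676 1.943 -1.457
v 2.563 1.108 -3.107
v 1.384 2.046 -1.792
v 2.198 1.003 -3.359
v 1.019 1.941 -2.043
v 1.858 0.717 -3.46
v 0.679 1.655 -2.145
v 1.633 0.328 -3.384
v 0.454 1.267 -2.068
v 1.584 -0.06 -3.151
v 0.406 0.878 -1.835
v 1.724 -0.343 -2.823
v 0.546 0.595 -1.507
v 2.016 -0.446 -2.488
v 0.837 0.492 -1.173
v 2.381 -0.341 -2.237
v 1.202 0.597 -0.921
v 2.721 -0.055 -2.135
v 1.542 0.883 -0.82
v -3.412 0.251 -4.104
v -2.813 -0.246 -4.286
v -4.127 -0.754 -3.714
v -3.528 -1.251 -3.896
v -3.455 -0.746 -3.281
v -3.014 -0.125 -3.522
v -3.926 -0.875 -4.478
v -3.485 -0.254 -4.719
v -3.131 -0.942 -4.517
v -2.84 -0.862 -3.777
v -4.1 -0.138 -4.223
v -3.809 -0.058 -3.483
f 2 1 5
f 2 5 3
f 3 5 6
f 3 6 4
f 5 1 7
f 5 7 6
f 6 7 8
f 6 8 4
f 7 1 9
f 7 9 8
f 8 9 10
f 8 10 4
f 9 1 11
f 9 11 10
f 10 11 12
f 10 12 4
f 11 1 13
f 11 13 12
f 12 13 14
f 12 14 4
f 13 1 15
f 13 15 14
f 14 15 16
f 14 16 4
f 15 1 17
f 15 17 16
f 16 17 18
f 16 18 4
f 17 1 19
f 17 19 18
f 18 19 20
f 18 20 4
f 19 1 21
f 19 21 20
f 20 21 22
f 20 22 4
f 21 1 23
f 21 23 22
f 22 23 24
f 22 24 4
f 23 1 25
f 23 25 24
f 24 25 26
f 24 26 4
f 25 1 27
f 25 27 26
f 26 27 28
f 26 28 4
f 27 1 29
f 27 29 28
f 28 29 30
f 28 30 4
f 29 1 2
f 29 2 30
f 30 2 3
f 30 3 4
f 32 34 31
f 35 32 31
f 31 34 33
f 33 35 31
f 32 38 34
f 36 32 35
f 36 38 32
f 34 38 33
f 37 35 33
f 33 38 37
f 37 36 35
f 38 36 37
f 40 39 43
f 40 43 41
f 41 43 44
f 41 44 42
f 43 39 45
f 43 45 44
f 44 45 46
f 44 46 42
f 45 39 47
f 45 47 46
f 46 47 48
f 46 48 42
f 47 39 49
f 47 49 48
f 48 49 50
f 48 50 42
f 49 39 51
f 49 51 50
f 50 51 52
f 50 52 42
f 51 39 53
f 51 53 52
f 52 53 54
f 52 54 42
f 53 39 55
f 53 55 54
f 54 55 56
f 54 56 42
f 55 39 57
f 55 57 56
f 56 57 58
f 56 58 42
f 57 39 59
f 57 59 58
f 58 59 60
f 58 60 42
f 59 39 61
f 59 61 60
f 60 61 62
f 60 62 42
f 61 39 63
f 61 63 62
f 62 63 64
f 62 64 42
f 63 39 40
f 63 40 64
f 64 40 41
f 64 41 42
f 65 76 70
f 65 70 66
f 65 66 72
f 65 72 75
f 65 75 76
f 66 70 74
f 70 76 69
f 76 75 67
f 75 72 71
f 72 66 73
f 68 74 69
f 68 69 67
f 68 67 71
f 68 71 73
f 68 73 74
f 69 74 70
f 67 69 76
f 71 67 75
f 73 71 72
f 74 73 66



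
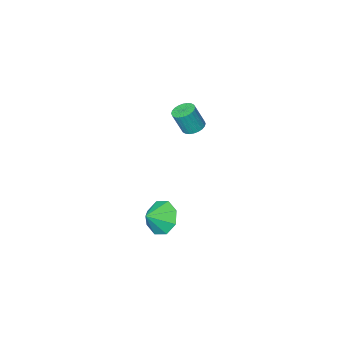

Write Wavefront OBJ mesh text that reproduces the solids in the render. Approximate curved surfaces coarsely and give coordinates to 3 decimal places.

v -3.201 -2.589 -1.215
v -2.863 -2.011 -1.237
v -2.36 -2.254 0.112
v -2.699 -2.831 0.135
v -3.092 -1.932 -1.137
v -2.589 -2.175 0.212
v -3.337 -1.954 -1.05
v -2.834 -2.196 0.299
v -3.562 -2.072 -0.987
v -3.059 -2.314 0.362
v -3.732 -2.268 -0.959
v -3.229 -2.511 0.39
v -3.821 -2.514 -0.97
v -3.318 -2.757 0.379
v -3.816 -2.771 -1.018
v -3.313 -3.013 0.331
v -3.717 -3 -1.096
v -3.214 -3.243 0.253
v -3.54 -3.166 -1.192
v -3.037 -3.409 0.157
v -3.311 -3.245 -1.292
v -2.808 -3.488 0.057
v -3.066 -3.224 -1.379
v -2.563 -3.466 -0.03
v -2.841 -3.106 -1.442
v -2.338 -3.348 -0.093
v -2.671 -2.909 -1.47
v -2.168 -3.152 -0.121
v -2.582 -2.663 -1.459
v -2.079 -2.906 -0.11
v -2.587 -2.407 -1.411
v -2.084 -2.649 -0.062
v -2.686 -2.177 -1.333
v -2.183 -2.42 0.016
v 2.619 3.932 -1.428
v 3.13 3.379 -2.146
v 3.561 4.028 -0.832
v 3.144 4.161 -2.296
v 2.851 4.808 -1.937
v 2.421 4.942 -1.281
v 2.107 4.484 -0.71
v 2.093 3.702 -0.561
v 2.386 3.055 -0.919
v 2.816 2.921 -1.576
f 2 1 5
f 2 5 3
f 3 5 6
f 3 6 4
f 5 1 7
f 5 7 6
f 6 7 8
f 6 8 4
f 7 1 9
f 7 9 8
f 8 9 10
f 8 10 4
f 9 1 11
f 9 11 10
f 10 11 12
f 10 12 4
f 11 1 13
f 11 13 12
f 12 13 14
f 12 14 4
f 13 1 15
f 13 15 14
f 14 15 16
f 14 16 4
f 15 1 17
f 15 17 16
f 16 17 18
f 16 18 4
f 17 1 19
f 17 19 18
f 18 19 20
f 18 20 4
f 19 1 21
f 19 21 20
f 20 21 22
f 20 22 4
f 21 1 23
f 21 23 22
f 22 23 24
f 22 24 4
f 23 1 25
f 23 25 24
f 24 25 26
f 24 26 4
f 25 1 27
f 25 27 26
f 26 27 28
f 26 28 4
f 27 1 29
f 27 29 28
f 28 29 30
f 28 30 4
f 29 1 31
f 29 31 30
f 30 31 32
f 30 32 4
f 31 1 33
f 31 33 32
f 32 33 34
f 32 34 4
f 33 1 2
f 33 2 34
f 34 2 3
f 34 3 4
f 36 35 38
f 36 38 37
f 38 35 39
f 38 39 37
f 39 35 40
f 39 40 37
f 40 35 41
f 40 41 37
f 41 35 42
f 41 42 37
f 42 35 43
f 42 43 37
f 43 35 44
f 43 44 37
f 44 35 36
f 44 36 37



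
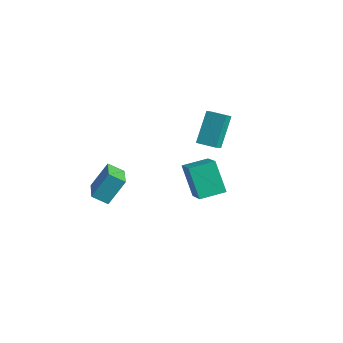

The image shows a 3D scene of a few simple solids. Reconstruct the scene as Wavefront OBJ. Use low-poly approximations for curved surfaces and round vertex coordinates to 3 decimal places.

v -0.699 -0.534 -4.328
v -1.812 -0.288 -2.721
v -0.113 0.765 -4.121
v -1.226 1.011 -2.514
v 0.686 -1.331 -3.246
v -0.427 -1.085 -1.639
v 1.272 -0.032 -3.039
v 0.159 0.214 -1.432
v -2.406 1.254 -2.078
v -2.9 2.441 -0.442
v -2.646 1.853 -2.584
v -3.141 3.039 -0.949
v -1.359 1.681 -2.071
v -1.854 2.867 -0.436
v -1.6 2.279 -2.578
v -2.094 3.466 -0.942
v -3.932 -3.53 -4.431
v -4.576 -4.094 -3.914
v -3.697 -2.552 -3.073
v -4.341 -3.116 -2.556
v -2.639 -4.544 -3.924
v -3.283 -5.108 -3.407
v -2.404 -3.566 -2.566
v -3.048 -4.13 -2.049
f 2 4 1
f 5 2 1
f 1 4 3
f 3 5 1
f 2 8 4
f 6 2 5
f 6 8 2
f 4 8 3
f 7 5 3
f 3 8 7
f 7 6 5
f 8 6 7
f 10 12 9
f 13 10 9
f 9 12 11
f 11 13 9
f 10 16 12
f 14 10 13
f 14 16 10
f 12 16 11
f 15 13 11
f 11 16 15
f 15 14 13
f 16 14 15
f 18 20 17
f 21 18 17
f 17 20 19
f 19 21 17
f 18 24 20
f 22 18 21
f 22 24 18
f 20 24 19
f 23 21 19
f 19 24 23
f 23 22 21
f 24 22 23



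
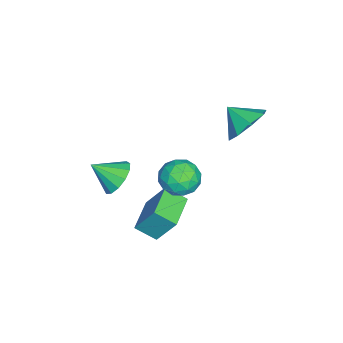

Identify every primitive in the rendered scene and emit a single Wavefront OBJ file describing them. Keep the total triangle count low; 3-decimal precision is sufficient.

v -1.788 1.512 -0.946
v -0.931 1.492 -1.034
v -1.909 0.488 -1.886
v -1.052 0.468 -1.974
v -1.416 0.2 -1.24
v -1.342 0.833 -0.659
v -1.498 1.147 -2.261
v -1.424 1.78 -1.68
v -0.752 1.266 -1.847
v -0.701 0.681 -1.215
v -2.139 1.299 -1.705
v -2.088 0.714 -1.073
v -1.349 1.592 -0.908
v -1.491 0.388 -2.012
v -1.705 0.231 -1.581
v -1.201 0.219 -1.633
v -1.591 1.205 -0.687
v -1.087 1.192 -0.739
v -1.372 0.433 -0.86
v -1.753 0.788 -2.181
v -1.249 0.775 -2.233
v -1.639 1.761 -1.287
v -1.135 1.749 -1.339
v -1.468 1.547 -2.06
v -0.74 1.447 -1.437
v -0.811 0.845 -1.989
v -1.073 1.245 -2.158
v -1.029 1.617 -1.817
v -0.71 1.103 -1.066
v -0.781 0.501 -1.618
v -0.995 0.344 -1.187
v -0.951 0.716 -0.845
v -0.604 0.97 -1.543
v -2.059 1.479 -1.302
v -2.13 0.877 -1.854
v -1.889 1.264 -2.075
v -1.845 1.636 -1.733
v -2.029 1.135 -0.931
v -2.1 0.533 -1.483
v -1.811 0.363 -1.103
v -1.767 0.735 -0.762
v -2.236 1.01 -1.377
v -1.322 0.561 -3.759
v -1.349 -0.28 -3.237
v -1.184 1.346 -2.488
v -1.211 0.505 -1.966
v 0.151 0.455 -3.854
v 0.124 -0.386 -3.332
v 0.289 1.24 -2.583
v 0.262 0.399 -2.061
v -2.109 3.364 1.535
v -1.442 2.801 1.136
v -2.431 2.536 2.165
v -1.192 3.155 1.729
v -1.48 3.632 2.209
v -2.136 3.952 2.294
v -2.776 3.928 1.934
v -3.025 3.573 1.341
v -2.738 3.097 0.861
v -2.082 2.777 0.776
v -0.902 -1.243 -1.431
v -0.118 -1.287 -1.627
v -0.778 -2.217 -0.709
v -0.143 -1.018 -1.26
v -0.41 -0.82 -0.946
v -0.833 -0.756 -0.787
v -1.278 -0.847 -0.833
v -1.604 -1.063 -1.068
v -1.707 -1.336 -1.419
v -1.554 -1.58 -1.774
v -1.195 -1.716 -2.02
v -0.743 -1.702 -2.079
v -0.341 -1.542 -1.933
f 1 38 17
f 38 12 41
f 17 41 6
f 38 41 17
f 1 17 13
f 17 6 18
f 13 18 2
f 17 18 13
f 1 13 22
f 13 2 23
f 22 23 8
f 13 23 22
f 1 22 34
f 22 8 37
f 34 37 11
f 22 37 34
f 1 34 38
f 34 11 42
f 38 42 12
f 34 42 38
f 2 18 29
f 18 6 32
f 29 32 10
f 18 32 29
f 6 41 19
f 41 12 40
f 19 40 5
f 41 40 19
f 12 42 39
f 42 11 35
f 39 35 3
f 42 35 39
f 11 37 36
f 37 8 24
f 36 24 7
f 37 24 36
f 8 23 28
f 23 2 25
f 28 25 9
f 23 25 28
f 4 30 16
f 30 10 31
f 16 31 5
f 30 31 16
f 4 16 14
f 16 5 15
f 14 15 3
f 16 15 14
f 4 14 21
f 14 3 20
f 21 20 7
f 14 20 21
f 4 21 26
f 21 7 27
f 26 27 9
f 21 27 26
f 4 26 30
f 26 9 33
f 30 33 10
f 26 33 30
f 5 31 19
f 31 10 32
f 19 32 6
f 31 32 19
f 3 15 39
f 15 5 40
f 39 40 12
f 15 40 39
f 7 20 36
f 20 3 35
f 36 35 11
f 20 35 36
f 9 27 28
f 27 7 24
f 28 24 8
f 27 24 28
f 10 33 29
f 33 9 25
f 29 25 2
f 33 25 29
f 44 46 43
f 47 44 43
f 43 46 45
f 45 47 43
f 44 50 46
f 48 44 47
f 48 50 44
f 46 50 45
f 49 47 45
f 45 50 49
f 49 48 47
f 50 48 49
f 52 51 54
f 52 54 53
f 54 51 55
f 54 55 53
f 55 51 56
f 55 56 53
f 56 51 57
f 56 57 53
f 57 51 58
f 57 58 53
f 58 51 59
f 58 59 53
f 59 51 60
f 59 60 53
f 60 51 52
f 60 52 53
f 62 61 64
f 62 64 63
f 64 61 65
f 64 65 63
f 65 61 66
f 65 66 63
f 66 61 67
f 66 67 63
f 67 61 68
f 67 68 63
f 68 61 69
f 68 69 63
f 69 61 70
f 69 70 63
f 70 61 71
f 70 71 63
f 71 61 72
f 71 72 63
f 72 61 73
f 72 73 63
f 73 61 62
f 73 62 63



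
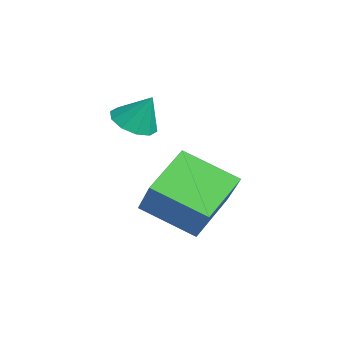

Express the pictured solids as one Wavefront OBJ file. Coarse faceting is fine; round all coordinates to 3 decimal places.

v -1.704 -1.433 1.707
v -0.964 -1.511 1.51
v -1.376 -0.947 2.753
v -1.112 -1.085 1.359
v -1.487 -0.792 1.34
v -1.944 -0.744 1.461
v -2.31 -0.959 1.677
v -2.445 -1.355 1.903
v -2.297 -1.781 2.055
v -1.922 -2.075 2.074
v -1.465 -2.123 1.952
v -1.099 -1.908 1.737
v -1.371 -0.432 -0.244
v -0.241 -0.332 1.076
v -0.484 1.055 -1.117
v 0.646 1.156 0.202
v -0.266 -1.596 -1.102
v 0.864 -1.495 0.217
v 0.621 -0.108 -1.976
v 1.751 -0.008 -0.656
f 2 1 4
f 2 4 3
f 4 1 5
f 4 5 3
f 5 1 6
f 5 6 3
f 6 1 7
f 6 7 3
f 7 1 8
f 7 8 3
f 8 1 9
f 8 9 3
f 9 1 10
f 9 10 3
f 10 1 11
f 10 11 3
f 11 1 12
f 11 12 3
f 12 1 2
f 12 2 3
f 14 16 13
f 17 14 13
f 13 16 15
f 15 17 13
f 14 20 16
f 18 14 17
f 18 20 14
f 16 20 15
f 19 17 15
f 15 20 19
f 19 18 17
f 20 18 19



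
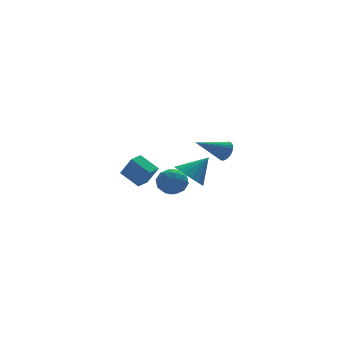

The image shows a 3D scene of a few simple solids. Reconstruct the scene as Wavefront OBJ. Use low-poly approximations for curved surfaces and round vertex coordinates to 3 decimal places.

v -2.461 -4.084 -1.435
v -2.074 -3.594 -1.917
v -1.366 -4.366 -0.843
v -0.979 -3.876 -1.325
v -1.479 -3.588 -0.788
v -2.156 -3.413 -1.154
v -1.284 -4.547 -1.606
v -1.961 -4.372 -1.972
v -1.347 -3.88 -2.023
v -1.467 -3.287 -1.517
v -1.973 -4.673 -1.243
v -2.093 -4.08 -0.737
v -2.363 -3.814 -1.728
v -1.077 -4.146 -1.032
v -1.371 -3.977 -0.716
v -1.143 -3.689 -0.999
v -2.411 -3.708 -1.279
v -2.184 -3.42 -1.562
v -1.835 -3.416 -0.899
v -1.256 -4.54 -1.198
v -1.029 -4.252 -1.481
v -2.297 -4.271 -1.761
v -2.069 -3.983 -2.044
v -1.605 -4.544 -1.861
v -1.708 -3.694 -2.073
v -1.065 -3.86 -1.725
v -1.244 -4.254 -1.891
v -1.642 -4.152 -2.106
v -1.779 -3.346 -1.776
v -1.136 -3.512 -1.428
v -1.43 -3.342 -1.112
v -1.827 -3.24 -1.327
v -1.352 -3.514 -1.838
v -2.304 -4.448 -1.332
v -1.661 -4.614 -0.984
v -1.613 -4.72 -1.433
v -2.01 -4.618 -1.648
v -2.375 -4.1 -1.035
v -1.732 -4.266 -0.687
v -1.798 -3.808 -0.654
v -2.196 -3.706 -0.869
v -2.088 -4.446 -0.922
v 1.458 -2.472 -0.505
v 1.698 -2.783 -0.066
v -0.058 -2.528 0.285
v 1.73 -2.568 0.009
v 1.719 -2.338 0.006
v 1.669 -2.128 -0.074
v 1.587 -1.971 -0.221
v 1.485 -1.89 -0.411
v 1.379 -1.897 -0.615
v 1.285 -1.992 -0.802
v 1.217 -2.16 -0.944
v 1.186 -2.375 -1.02
v 1.196 -2.605 -1.017
v 1.246 -2.815 -0.936
v 1.328 -2.972 -0.789
v 1.43 -3.053 -0.6
v 1.536 -3.046 -0.395
v 1.631 -2.951 -0.208
v 0.644 0.246 -3.141
v 1.23 -0.18 -3.692
v 1.716 0.374 -2.099
v 1.279 0.241 -3.793
v 1.182 0.663 -3.745
v 0.962 0.989 -3.559
v 0.669 1.146 -3.277
v 0.371 1.096 -2.964
v 0.135 0.852 -2.691
v 0.016 0.469 -2.521
v 0.04 0.035 -2.494
v 0.203 -0.351 -2.614
v 0.467 -0.599 -2.855
v 0.772 -0.654 -3.162
v 1.047 -0.503 -3.464
v -1.361 1.836 -4.188
v -0.953 1.324 -3.111
v -2.003 2.69 -3.539
v -1.595 2.179 -2.462
v -0.725 2.321 -4.198
v -0.317 1.81 -3.121
v -1.367 3.176 -3.549
v -0.959 2.664 -2.472
f 1 38 17
f 38 12 41
f 17 41 6
f 38 41 17
f 1 17 13
f 17 6 18
f 13 18 2
f 17 18 13
f 1 13 22
f 13 2 23
f 22 23 8
f 13 23 22
f 1 22 34
f 22 8 37
f 34 37 11
f 22 37 34
f 1 34 38
f 34 11 42
f 38 42 12
f 34 42 38
f 2 18 29
f 18 6 32
f 29 32 10
f 18 32 29
f 6 41 19
f 41 12 40
f 19 40 5
f 41 40 19
f 12 42 39
f 42 11 35
f 39 35 3
f 42 35 39
f 11 37 36
f 37 8 24
f 36 24 7
f 37 24 36
f 8 23 28
f 23 2 25
f 28 25 9
f 23 25 28
f 4 30 16
f 30 10 31
f 16 31 5
f 30 31 16
f 4 16 14
f 16 5 15
f 14 15 3
f 16 15 14
f 4 14 21
f 14 3 20
f 21 20 7
f 14 20 21
f 4 21 26
f 21 7 27
f 26 27 9
f 21 27 26
f 4 26 30
f 26 9 33
f 30 33 10
f 26 33 30
f 5 31 19
f 31 10 32
f 19 32 6
f 31 32 19
f 3 15 39
f 15 5 40
f 39 40 12
f 15 40 39
f 7 20 36
f 20 3 35
f 36 35 11
f 20 35 36
f 9 27 28
f 27 7 24
f 28 24 8
f 27 24 28
f 10 33 29
f 33 9 25
f 29 25 2
f 33 25 29
f 44 43 46
f 44 46 45
f 46 43 47
f 46 47 45
f 47 43 48
f 47 48 45
f 48 43 49
f 48 49 45
f 49 43 50
f 49 50 45
f 50 43 51
f 50 51 45
f 51 43 52
f 51 52 45
f 52 43 53
f 52 53 45
f 53 43 54
f 53 54 45
f 54 43 55
f 54 55 45
f 55 43 56
f 55 56 45
f 56 43 57
f 56 57 45
f 57 43 58
f 57 58 45
f 58 43 59
f 58 59 45
f 59 43 60
f 59 60 45
f 60 43 44
f 60 44 45
f 62 61 64
f 62 64 63
f 64 61 65
f 64 65 63
f 65 61 66
f 65 66 63
f 66 61 67
f 66 67 63
f 67 61 68
f 67 68 63
f 68 61 69
f 68 69 63
f 69 61 70
f 69 70 63
f 70 61 71
f 70 71 63
f 71 61 72
f 71 72 63
f 72 61 73
f 72 73 63
f 73 61 74
f 73 74 63
f 74 61 75
f 74 75 63
f 75 61 62
f 75 62 63
f 77 79 76
f 80 77 76
f 76 79 78
f 78 80 76
f 77 83 79
f 81 77 80
f 81 83 77
f 79 83 78
f 82 80 78
f 78 83 82
f 82 81 80
f 83 81 82



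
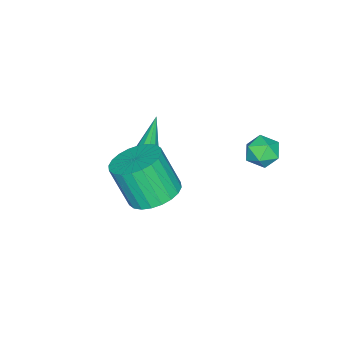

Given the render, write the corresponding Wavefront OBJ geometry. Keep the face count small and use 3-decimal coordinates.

v 0.679 0.753 2.901
v 1.673 0.45 2.751
v 1.675 -0.376 4.428
v 0.681 -0.073 4.579
v 1.727 0.814 2.93
v 1.729 -0.012 4.607
v 1.621 1.169 3.105
v 1.623 0.343 4.783
v 1.372 1.461 3.249
v 1.374 0.635 4.927
v 1.017 1.645 3.34
v 1.02 0.819 5.018
v 0.611 1.693 3.364
v 0.614 0.867 5.042
v 0.215 1.598 3.318
v 0.218 0.772 4.996
v -0.11 1.374 3.208
v -0.108 0.548 4.886
v -0.315 1.056 3.052
v -0.313 0.23 4.729
v -0.369 0.692 2.873
v -0.367 -0.134 4.55
v -0.263 0.337 2.697
v -0.261 -0.489 4.375
v -0.014 0.045 2.553
v -0.012 -0.781 4.231
v 0.34 -0.139 2.462
v 0.343 -0.965 4.14
v 0.746 -0.187 2.438
v 0.749 -1.013 4.116
v 1.142 -0.092 2.484
v 1.145 -0.918 4.162
v 1.468 0.132 2.594
v 1.47 -0.694 4.272
v -4.383 3.191 2.822
v -3.738 3.523 2.541
v -3.942 2.057 2.499
v -3.297 2.389 2.218
v -3.43 2.385 2.984
v -3.702 3.086 3.184
v -3.978 2.494 1.856
v -4.25 3.195 2.056
v -3.487 3.091 1.944
v -3.149 3.024 2.641
v -4.531 2.556 2.399
v -4.193 2.489 3.096
v -3.373 -2.096 0.117
v -2.846 -2.178 0.287
v -4.027 -1.964 2.203
v -2.913 -1.803 0.243
v -3.195 -1.566 0.139
v -3.56 -1.576 0.025
v -3.839 -1.83 -0.046
v -3.899 -2.208 -0.041
v -3.713 -2.534 0.038
v -3.369 -2.655 0.154
v -3.026 -2.514 0.252
f 2 1 5
f 2 5 3
f 3 5 6
f 3 6 4
f 5 1 7
f 5 7 6
f 6 7 8
f 6 8 4
f 7 1 9
f 7 9 8
f 8 9 10
f 8 10 4
f 9 1 11
f 9 11 10
f 10 11 12
f 10 12 4
f 11 1 13
f 11 13 12
f 12 13 14
f 12 14 4
f 13 1 15
f 13 15 14
f 14 15 16
f 14 16 4
f 15 1 17
f 15 17 16
f 16 17 18
f 16 18 4
f 17 1 19
f 17 19 18
f 18 19 20
f 18 20 4
f 19 1 21
f 19 21 20
f 20 21 22
f 20 22 4
f 21 1 23
f 21 23 22
f 22 23 24
f 22 24 4
f 23 1 25
f 23 25 24
f 24 25 26
f 24 26 4
f 25 1 27
f 25 27 26
f 26 27 28
f 26 28 4
f 27 1 29
f 27 29 28
f 28 29 30
f 28 30 4
f 29 1 31
f 29 31 30
f 30 31 32
f 30 32 4
f 31 1 33
f 31 33 32
f 32 33 34
f 32 34 4
f 33 1 2
f 33 2 34
f 34 2 3
f 34 3 4
f 35 46 40
f 35 40 36
f 35 36 42
f 35 42 45
f 35 45 46
f 36 40 44
f 40 46 39
f 46 45 37
f 45 42 41
f 42 36 43
f 38 44 39
f 38 39 37
f 38 37 41
f 38 41 43
f 38 43 44
f 39 44 40
f 37 39 46
f 41 37 45
f 43 41 42
f 44 43 36
f 48 47 50
f 48 50 49
f 50 47 51
f 50 51 49
f 51 47 52
f 51 52 49
f 52 47 53
f 52 53 49
f 53 47 54
f 53 54 49
f 54 47 55
f 54 55 49
f 55 47 56
f 55 56 49
f 56 47 57
f 56 57 49
f 57 47 48
f 57 48 49



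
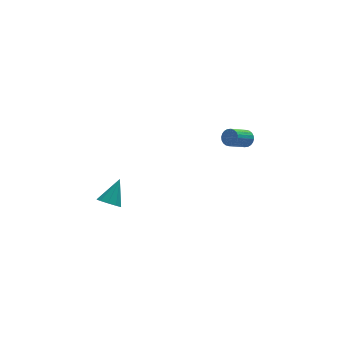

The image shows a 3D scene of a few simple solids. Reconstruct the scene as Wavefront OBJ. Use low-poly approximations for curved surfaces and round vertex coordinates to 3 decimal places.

v 3.945 -2.591 2.483
v 4.196 -2.432 2.947
v 3.146 -2.971 3.7
v 2.895 -3.129 3.237
v 4.076 -2.26 2.903
v 3.026 -2.798 3.656
v 3.936 -2.138 2.795
v 2.886 -2.676 3.548
v 3.798 -2.084 2.64
v 2.748 -2.623 3.393
v 3.682 -2.108 2.461
v 2.632 -2.647 3.214
v 3.606 -2.206 2.286
v 2.556 -2.744 3.039
v 3.581 -2.362 2.14
v 2.531 -2.9 2.893
v 3.612 -2.552 2.047
v 2.562 -3.091 2.8
v 3.694 -2.749 2.02
v 2.644 -3.288 2.773
v 3.814 -2.922 2.064
v 2.764 -3.46 2.817
v 3.954 -3.044 2.172
v 2.904 -3.582 2.925
v 4.092 -3.097 2.327
v 3.042 -3.636 3.08
v 4.208 -3.073 2.506
v 3.158 -3.612 3.259
v 4.284 -2.976 2.681
v 3.234 -3.514 3.434
v 4.309 -2.82 2.827
v 3.259 -3.358 3.58
v 4.278 -2.629 2.92
v 3.228 -3.168 3.673
v -3.884 -4.106 0.114
v -3.301 -4.161 -0.252
v -3.096 -3.294 1.246
v -3.532 -3.767 -0.373
v -3.927 -3.532 -0.267
v -4.302 -3.566 0.018
v -4.481 -3.852 0.348
v -4.381 -4.257 0.568
v -4.048 -4.591 0.576
v -3.638 -4.699 0.368
v -3.343 -4.529 0.041
f 2 1 5
f 2 5 3
f 3 5 6
f 3 6 4
f 5 1 7
f 5 7 6
f 6 7 8
f 6 8 4
f 7 1 9
f 7 9 8
f 8 9 10
f 8 10 4
f 9 1 11
f 9 11 10
f 10 11 12
f 10 12 4
f 11 1 13
f 11 13 12
f 12 13 14
f 12 14 4
f 13 1 15
f 13 15 14
f 14 15 16
f 14 16 4
f 15 1 17
f 15 17 16
f 16 17 18
f 16 18 4
f 17 1 19
f 17 19 18
f 18 19 20
f 18 20 4
f 19 1 21
f 19 21 20
f 20 21 22
f 20 22 4
f 21 1 23
f 21 23 22
f 22 23 24
f 22 24 4
f 23 1 25
f 23 25 24
f 24 25 26
f 24 26 4
f 25 1 27
f 25 27 26
f 26 27 28
f 26 28 4
f 27 1 29
f 27 29 28
f 28 29 30
f 28 30 4
f 29 1 31
f 29 31 30
f 30 31 32
f 30 32 4
f 31 1 33
f 31 33 32
f 32 33 34
f 32 34 4
f 33 1 2
f 33 2 34
f 34 2 3
f 34 3 4
f 36 35 38
f 36 38 37
f 38 35 39
f 38 39 37
f 39 35 40
f 39 40 37
f 40 35 41
f 40 41 37
f 41 35 42
f 41 42 37
f 42 35 43
f 42 43 37
f 43 35 44
f 43 44 37
f 44 35 45
f 44 45 37
f 45 35 36
f 45 36 37



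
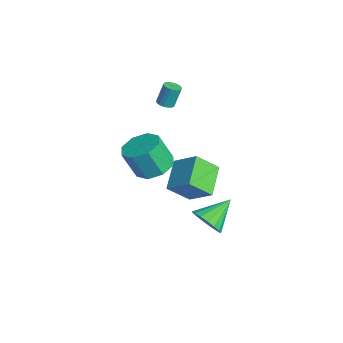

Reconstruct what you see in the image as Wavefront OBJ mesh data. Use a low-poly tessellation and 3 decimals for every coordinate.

v -3.922 -1.45 1.921
v -3.65 -1.842 2.068
v -3.706 -1.423 3.287
v -3.978 -1.03 3.139
v -3.486 -1.675 2.018
v -3.543 -1.255 3.237
v -3.423 -1.456 1.946
v -3.479 -1.037 3.164
v -3.473 -1.236 1.868
v -3.529 -0.816 3.086
v -3.627 -1.064 1.802
v -3.683 -0.645 3.02
v -3.848 -0.981 1.763
v -3.904 -0.562 2.981
v -4.086 -1.006 1.76
v -4.142 -0.586 2.979
v -4.286 -1.132 1.794
v -4.342 -0.712 3.013
v -4.403 -1.331 1.857
v -4.46 -0.911 3.076
v -4.41 -1.557 1.935
v -4.466 -1.137 3.154
v -4.305 -1.759 2.009
v -4.361 -1.339 3.228
v -4.112 -1.89 2.063
v -4.168 -1.47 3.282
v -3.876 -1.92 2.085
v -3.932 -1.5 3.303
v 1.286 -1.022 -3.757
v 1.64 -0.429 -4.466
v 0.754 0.482 -2.763
v 1.19 -0.503 -4.594
v 0.762 -0.696 -4.531
v 0.454 -0.964 -4.29
v 0.336 -1.245 -3.928
v 0.436 -1.475 -3.526
v 0.731 -1.602 -3.177
v 1.153 -1.595 -2.961
v 1.605 -1.458 -2.928
v 1.984 -1.221 -3.084
v 2.203 -0.938 -3.395
v 2.212 -0.674 -3.789
v 2.009 -0.491 -4.175
v -2.795 -0.485 -5.296
v -2.894 -1.746 -4.131
v -4.3 0.45 -4.412
v -4.398 -0.811 -3.246
v -1.662 0.371 -4.274
v -1.76 -0.89 -3.108
v -3.166 1.306 -3.389
v -3.265 0.045 -2.224
v -0.255 -3.243 0.064
v 0.415 -2.482 0.491
v 0.165 -3.176 2.122
v -0.505 -3.937 1.696
v -0.389 -2.231 0.474
v -0.638 -2.925 2.106
v -1.114 -2.573 0.218
v -1.364 -3.267 1.849
v -1.336 -3.308 -0.128
v -1.586 -4.001 1.503
v -0.925 -4.004 -0.362
v -1.175 -4.698 1.269
v -0.122 -4.255 -0.346
v -0.371 -4.949 1.286
v 0.604 -3.913 -0.089
v 0.354 -4.607 1.542
v 0.826 -3.179 0.257
v 0.576 -3.872 1.888
f 2 1 5
f 2 5 3
f 3 5 6
f 3 6 4
f 5 1 7
f 5 7 6
f 6 7 8
f 6 8 4
f 7 1 9
f 7 9 8
f 8 9 10
f 8 10 4
f 9 1 11
f 9 11 10
f 10 11 12
f 10 12 4
f 11 1 13
f 11 13 12
f 12 13 14
f 12 14 4
f 13 1 15
f 13 15 14
f 14 15 16
f 14 16 4
f 15 1 17
f 15 17 16
f 16 17 18
f 16 18 4
f 17 1 19
f 17 19 18
f 18 19 20
f 18 20 4
f 19 1 21
f 19 21 20
f 20 21 22
f 20 22 4
f 21 1 23
f 21 23 22
f 22 23 24
f 22 24 4
f 23 1 25
f 23 25 24
f 24 25 26
f 24 26 4
f 25 1 27
f 25 27 26
f 26 27 28
f 26 28 4
f 27 1 2
f 27 2 28
f 28 2 3
f 28 3 4
f 30 29 32
f 30 32 31
f 32 29 33
f 32 33 31
f 33 29 34
f 33 34 31
f 34 29 35
f 34 35 31
f 35 29 36
f 35 36 31
f 36 29 37
f 36 37 31
f 37 29 38
f 37 38 31
f 38 29 39
f 38 39 31
f 39 29 40
f 39 40 31
f 40 29 41
f 40 41 31
f 41 29 42
f 41 42 31
f 42 29 43
f 42 43 31
f 43 29 30
f 43 30 31
f 45 47 44
f 48 45 44
f 44 47 46
f 46 48 44
f 45 51 47
f 49 45 48
f 49 51 45
f 47 51 46
f 50 48 46
f 46 51 50
f 50 49 48
f 51 49 50
f 53 52 56
f 53 56 54
f 54 56 57
f 54 57 55
f 56 52 58
f 56 58 57
f 57 58 59
f 57 59 55
f 58 52 60
f 58 60 59
f 59 60 61
f 59 61 55
f 60 52 62
f 60 62 61
f 61 62 63
f 61 63 55
f 62 52 64
f 62 64 63
f 63 64 65
f 63 65 55
f 64 52 66
f 64 66 65
f 65 66 67
f 65 67 55
f 66 52 68
f 66 68 67
f 67 68 69
f 67 69 55
f 68 52 53
f 68 53 69
f 69 53 54
f 69 54 55



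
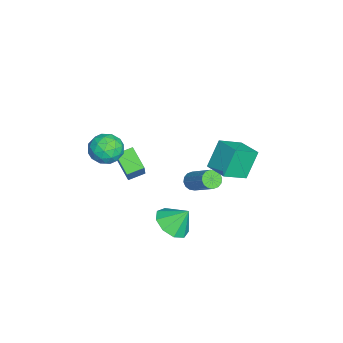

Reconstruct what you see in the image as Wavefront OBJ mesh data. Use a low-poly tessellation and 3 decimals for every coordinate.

v 1.759 -0.079 -2.608
v 2.199 -0.806 -2.027
v 1.741 0.739 -1.572
v 2.694 -0.409 -2.331
v 2.752 0.143 -2.766
v 2.346 0.591 -3.126
v 1.664 0.726 -3.244
v 1.027 0.484 -3.065
v 0.733 -0.021 -2.671
v 0.918 -0.553 -2.249
v 1.497 -0.863 -1.994
v -0.97 -2.684 -1.951
v -1.825 -3.392 -1.165
v -1.391 -1.885 -1.689
v -2.245 -2.593 -0.903
v 0.385 -2.507 -0.317
v -0.469 -3.215 0.469
v -0.035 -1.708 -0.055
v -0.89 -2.416 0.731
v -3.54 0.273 -3.914
v -3.173 0.392 -4.346
v -2.013 1.487 -3.059
v -2.38 1.367 -2.626
v -3.375 0.614 -4.353
v -2.215 1.709 -3.065
v -3.622 0.744 -4.241
v -2.462 1.839 -2.954
v -3.846 0.748 -4.042
v -2.686 1.843 -2.755
v -3.989 0.624 -3.809
v -2.829 1.719 -2.521
v -4.011 0.407 -3.603
v -2.851 1.502 -2.316
v -3.907 0.153 -3.481
v -2.747 1.248 -2.194
v -3.705 -0.069 -3.475
v -2.545 1.026 -2.187
v -3.458 -0.199 -3.586
v -2.298 0.896 -2.299
v -3.234 -0.203 -3.785
v -2.074 0.892 -2.498
v -3.091 -0.079 -4.019
v -1.931 1.016 -2.731
v -3.069 0.138 -4.224
v -1.909 1.233 -2.937
v 1.203 -3.133 3.024
v 1.741 -2.565 3.537
v 2.439 -3.835 2.503
v 2.977 -3.267 3.016
v 2.438 -3.906 3.436
v 1.674 -3.472 3.758
v 2.506 -2.928 2.282
v 1.742 -2.494 2.604
v 2.547 -2.438 3.078
v 2.505 -3.043 3.792
v 1.675 -3.357 2.248
v 1.633 -3.962 2.962
v 1.363 -2.787 3.326
v 2.817 -3.613 2.714
v 2.5 -3.988 2.961
v 2.816 -3.654 3.262
v 1.324 -3.32 3.456
v 1.64 -2.987 3.758
v 2.05 -3.775 3.699
v 2.54 -3.413 2.282
v 2.856 -3.08 2.584
v 1.364 -2.746 2.778
v 1.68 -2.412 3.079
v 2.13 -2.625 2.341
v 2.153 -2.379 3.358
v 2.88 -2.792 3.052
v 2.603 -2.593 2.62
v 2.154 -2.338 2.81
v 2.129 -2.734 3.777
v 2.855 -3.147 3.471
v 2.538 -3.522 3.718
v 2.089 -3.267 3.907
v 2.602 -2.66 3.508
v 1.325 -3.253 2.569
v 2.051 -3.666 2.263
v 2.091 -3.133 2.133
v 1.642 -2.878 2.322
v 1.3 -3.608 2.988
v 2.027 -4.021 2.682
v 2.026 -4.062 3.23
v 1.577 -3.807 3.42
v 1.578 -3.74 2.532
v -2.899 2.204 -2.079
v -3.628 2.7 -0.591
v -1.912 3.153 -1.912
v -2.641 3.65 -0.423
v -2.019 1.15 -1.297
v -2.748 1.647 0.192
v -1.032 2.1 -1.129
v -1.761 2.596 0.359
f 2 1 4
f 2 4 3
f 4 1 5
f 4 5 3
f 5 1 6
f 5 6 3
f 6 1 7
f 6 7 3
f 7 1 8
f 7 8 3
f 8 1 9
f 8 9 3
f 9 1 10
f 9 10 3
f 10 1 11
f 10 11 3
f 11 1 2
f 11 2 3
f 13 15 12
f 16 13 12
f 12 15 14
f 14 16 12
f 13 19 15
f 17 13 16
f 17 19 13
f 15 19 14
f 18 16 14
f 14 19 18
f 18 17 16
f 19 17 18
f 21 20 24
f 21 24 22
f 22 24 25
f 22 25 23
f 24 20 26
f 24 26 25
f 25 26 27
f 25 27 23
f 26 20 28
f 26 28 27
f 27 28 29
f 27 29 23
f 28 20 30
f 28 30 29
f 29 30 31
f 29 31 23
f 30 20 32
f 30 32 31
f 31 32 33
f 31 33 23
f 32 20 34
f 32 34 33
f 33 34 35
f 33 35 23
f 34 20 36
f 34 36 35
f 35 36 37
f 35 37 23
f 36 20 38
f 36 38 37
f 37 38 39
f 37 39 23
f 38 20 40
f 38 40 39
f 39 40 41
f 39 41 23
f 40 20 42
f 40 42 41
f 41 42 43
f 41 43 23
f 42 20 44
f 42 44 43
f 43 44 45
f 43 45 23
f 44 20 21
f 44 21 45
f 45 21 22
f 45 22 23
f 46 83 62
f 83 57 86
f 62 86 51
f 83 86 62
f 46 62 58
f 62 51 63
f 58 63 47
f 62 63 58
f 46 58 67
f 58 47 68
f 67 68 53
f 58 68 67
f 46 67 79
f 67 53 82
f 79 82 56
f 67 82 79
f 46 79 83
f 79 56 87
f 83 87 57
f 79 87 83
f 47 63 74
f 63 51 77
f 74 77 55
f 63 77 74
f 51 86 64
f 86 57 85
f 64 85 50
f 86 85 64
f 57 87 84
f 87 56 80
f 84 80 48
f 87 80 84
f 56 82 81
f 82 53 69
f 81 69 52
f 82 69 81
f 53 68 73
f 68 47 70
f 73 70 54
f 68 70 73
f 49 75 61
f 75 55 76
f 61 76 50
f 75 76 61
f 49 61 59
f 61 50 60
f 59 60 48
f 61 60 59
f 49 59 66
f 59 48 65
f 66 65 52
f 59 65 66
f 49 66 71
f 66 52 72
f 71 72 54
f 66 72 71
f 49 71 75
f 71 54 78
f 75 78 55
f 71 78 75
f 50 76 64
f 76 55 77
f 64 77 51
f 76 77 64
f 48 60 84
f 60 50 85
f 84 85 57
f 60 85 84
f 52 65 81
f 65 48 80
f 81 80 56
f 65 80 81
f 54 72 73
f 72 52 69
f 73 69 53
f 72 69 73
f 55 78 74
f 78 54 70
f 74 70 47
f 78 70 74
f 89 91 88
f 92 89 88
f 88 91 90
f 90 92 88
f 89 95 91
f 93 89 92
f 93 95 89
f 91 95 90
f 94 92 90
f 90 95 94
f 94 93 92
f 95 93 94



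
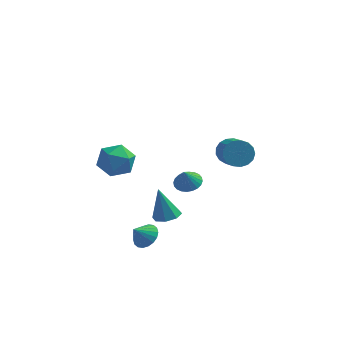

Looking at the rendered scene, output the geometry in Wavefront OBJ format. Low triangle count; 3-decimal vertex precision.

v -1.046 -2.275 -2.938
v -0.342 -2.687 -2.664
v -1.654 -2.745 -2.082
v -0.328 -2.356 -2.472
v -0.455 -2.01 -2.372
v -0.7 -1.715 -2.384
v -1.013 -1.532 -2.506
v -1.332 -1.496 -2.713
v -1.595 -1.614 -2.965
v -1.749 -1.863 -3.211
v -1.764 -2.193 -3.404
v -1.636 -2.54 -3.504
v -1.392 -2.834 -3.491
v -1.079 -3.018 -3.37
v -0.759 -3.054 -3.162
v -0.496 -2.936 -2.91
v 0.34 4.143 -2.81
v 1.198 4.158 -2.669
v 0.16 3.717 -1.67
v 1.109 4.469 -2.566
v 0.903 4.73 -2.501
v 0.611 4.903 -2.483
v 0.278 4.959 -2.515
v -0.046 4.891 -2.591
v -0.311 4.71 -2.701
v -0.477 4.442 -2.827
v -0.518 4.128 -2.951
v -0.429 3.817 -3.053
v -0.223 3.556 -3.118
v 0.069 3.384 -3.137
v 0.403 3.327 -3.105
v 0.726 3.395 -3.029
v 0.991 3.576 -2.919
v 1.157 3.844 -2.792
v -0.207 -0.042 -2.761
v 0.416 -0.586 -2.525
v -0.753 0.202 -0.759
v 0.621 0.039 -2.545
v 0.342 0.616 -2.692
v -0.259 0.808 -2.879
v -0.83 0.502 -2.997
v -1.036 -0.123 -2.977
v -0.756 -0.7 -2.831
v -0.155 -0.892 -2.644
v 3.382 -0.122 3.108
v 3.909 -0.355 2.429
v 4.524 -2.07 3.493
v 3.998 -1.838 4.172
v 4.159 -0.113 2.674
v 4.775 -1.828 3.738
v 4.232 0.127 3.018
v 4.847 -1.588 4.082
v 4.11 0.31 3.384
v 4.725 -1.406 4.447
v 3.821 0.393 3.685
v 4.437 -1.322 4.749
v 3.432 0.359 3.855
v 4.048 -1.356 4.919
v 3.032 0.214 3.854
v 3.647 -1.501 4.917
v 2.711 -0.008 3.681
v 3.327 -1.723 4.745
v 2.545 -0.256 3.378
v 3.16 -1.971 4.442
v 2.57 -0.473 3.012
v 3.185 -2.188 4.076
v 2.781 -0.61 2.669
v 3.397 -2.326 3.733
v 3.13 -0.636 2.426
v 3.746 -2.351 3.49
v 3.537 -0.544 2.339
v 4.153 -2.259 3.403
v -3.185 2.862 -0.954
v -2.498 2.792 0.09
v -4.562 1.628 -0.13
v -3.875 1.558 0.914
v -4.447 2.629 0.612
v -3.596 3.392 0.103
v -3.464 1.028 -0.143
v -2.613 1.791 -0.652
v -2.67 1.658 0.591
v -3.278 2.648 1.057
v -3.782 1.772 -1.097
v -4.39 2.762 -0.631
f 2 1 4
f 2 4 3
f 4 1 5
f 4 5 3
f 5 1 6
f 5 6 3
f 6 1 7
f 6 7 3
f 7 1 8
f 7 8 3
f 8 1 9
f 8 9 3
f 9 1 10
f 9 10 3
f 10 1 11
f 10 11 3
f 11 1 12
f 11 12 3
f 12 1 13
f 12 13 3
f 13 1 14
f 13 14 3
f 14 1 15
f 14 15 3
f 15 1 16
f 15 16 3
f 16 1 2
f 16 2 3
f 18 17 20
f 18 20 19
f 20 17 21
f 20 21 19
f 21 17 22
f 21 22 19
f 22 17 23
f 22 23 19
f 23 17 24
f 23 24 19
f 24 17 25
f 24 25 19
f 25 17 26
f 25 26 19
f 26 17 27
f 26 27 19
f 27 17 28
f 27 28 19
f 28 17 29
f 28 29 19
f 29 17 30
f 29 30 19
f 30 17 31
f 30 31 19
f 31 17 32
f 31 32 19
f 32 17 33
f 32 33 19
f 33 17 34
f 33 34 19
f 34 17 18
f 34 18 19
f 36 35 38
f 36 38 37
f 38 35 39
f 38 39 37
f 39 35 40
f 39 40 37
f 40 35 41
f 40 41 37
f 41 35 42
f 41 42 37
f 42 35 43
f 42 43 37
f 43 35 44
f 43 44 37
f 44 35 36
f 44 36 37
f 46 45 49
f 46 49 47
f 47 49 50
f 47 50 48
f 49 45 51
f 49 51 50
f 50 51 52
f 50 52 48
f 51 45 53
f 51 53 52
f 52 53 54
f 52 54 48
f 53 45 55
f 53 55 54
f 54 55 56
f 54 56 48
f 55 45 57
f 55 57 56
f 56 57 58
f 56 58 48
f 57 45 59
f 57 59 58
f 58 59 60
f 58 60 48
f 59 45 61
f 59 61 60
f 60 61 62
f 60 62 48
f 61 45 63
f 61 63 62
f 62 63 64
f 62 64 48
f 63 45 65
f 63 65 64
f 64 65 66
f 64 66 48
f 65 45 67
f 65 67 66
f 66 67 68
f 66 68 48
f 67 45 69
f 67 69 68
f 68 69 70
f 68 70 48
f 69 45 71
f 69 71 70
f 70 71 72
f 70 72 48
f 71 45 46
f 71 46 72
f 72 46 47
f 72 47 48
f 73 84 78
f 73 78 74
f 73 74 80
f 73 80 83
f 73 83 84
f 74 78 82
f 78 84 77
f 84 83 75
f 83 80 79
f 80 74 81
f 76 82 77
f 76 77 75
f 76 75 79
f 76 79 81
f 76 81 82
f 77 82 78
f 75 77 84
f 79 75 83
f 81 79 80
f 82 81 74

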